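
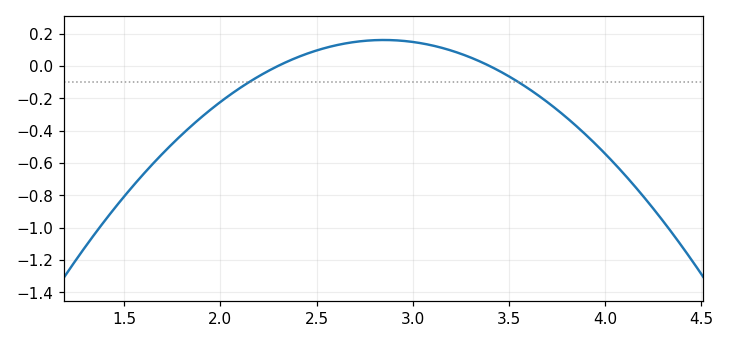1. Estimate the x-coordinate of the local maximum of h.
2.85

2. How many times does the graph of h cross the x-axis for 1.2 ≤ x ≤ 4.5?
2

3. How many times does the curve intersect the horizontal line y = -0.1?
2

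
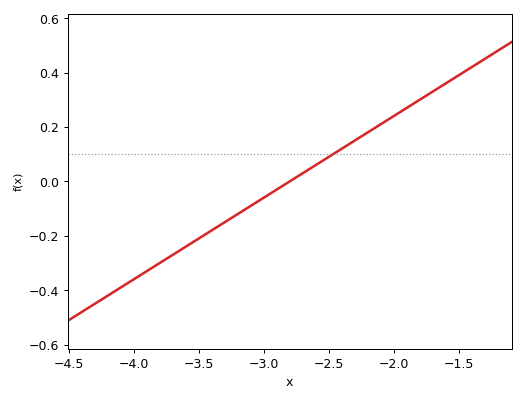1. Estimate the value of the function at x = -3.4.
-0.18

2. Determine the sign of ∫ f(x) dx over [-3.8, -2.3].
negative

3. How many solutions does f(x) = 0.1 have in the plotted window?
1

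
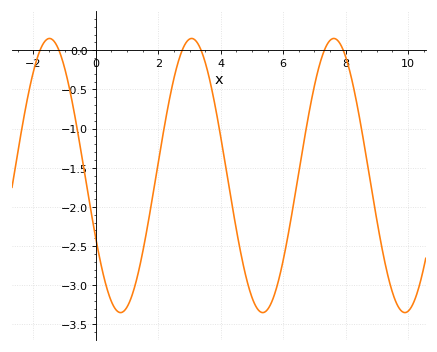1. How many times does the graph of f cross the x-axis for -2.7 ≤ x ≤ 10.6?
6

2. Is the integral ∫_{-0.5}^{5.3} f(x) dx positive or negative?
negative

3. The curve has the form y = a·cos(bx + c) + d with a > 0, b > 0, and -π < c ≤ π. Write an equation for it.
y = 1.75cos(1.38x + 2.05) - 1.6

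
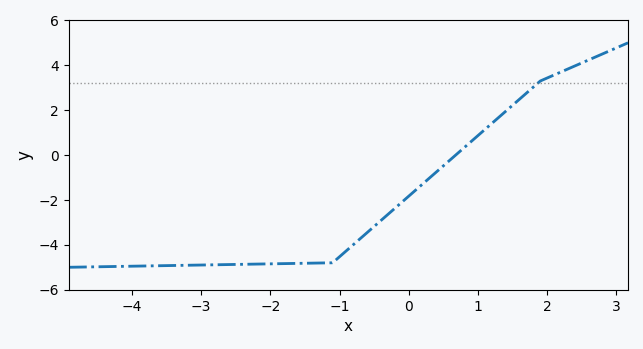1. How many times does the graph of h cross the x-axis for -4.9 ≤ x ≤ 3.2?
1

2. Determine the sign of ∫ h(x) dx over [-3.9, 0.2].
negative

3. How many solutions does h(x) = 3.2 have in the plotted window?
1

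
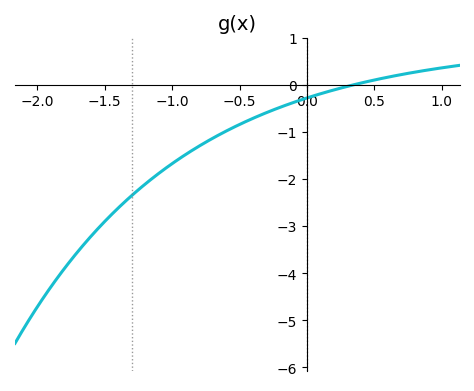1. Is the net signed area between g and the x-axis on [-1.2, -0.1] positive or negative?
negative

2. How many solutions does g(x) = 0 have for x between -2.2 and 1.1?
1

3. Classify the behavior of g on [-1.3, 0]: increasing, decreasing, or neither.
increasing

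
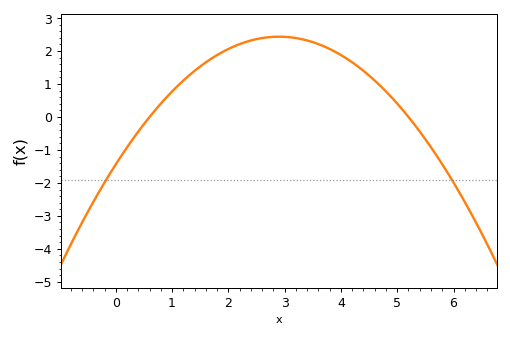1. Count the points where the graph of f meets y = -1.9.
2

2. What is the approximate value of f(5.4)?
-0.442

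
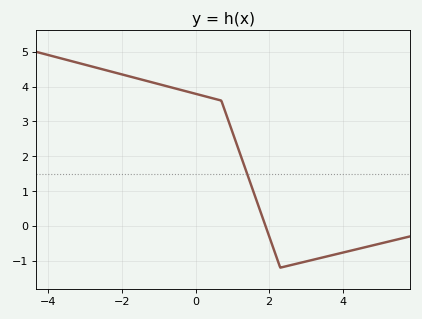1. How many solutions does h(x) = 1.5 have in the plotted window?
1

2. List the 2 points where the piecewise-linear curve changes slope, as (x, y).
(0.7, 3.6); (2.3, -1.2)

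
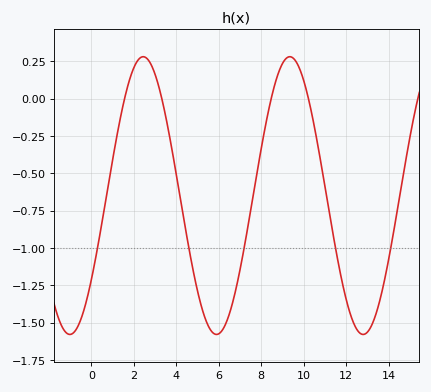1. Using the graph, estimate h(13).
-1.55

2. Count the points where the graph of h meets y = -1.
5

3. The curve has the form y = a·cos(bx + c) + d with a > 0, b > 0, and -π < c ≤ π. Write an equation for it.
y = 0.93cos(0.91x - 2.2) - 0.65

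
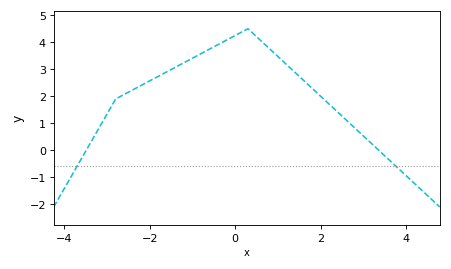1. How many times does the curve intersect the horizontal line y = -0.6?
2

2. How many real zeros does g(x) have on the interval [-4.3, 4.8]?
2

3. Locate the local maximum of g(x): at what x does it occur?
0.298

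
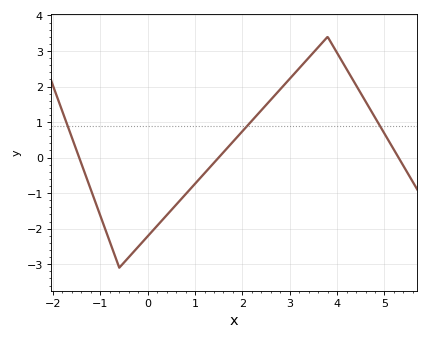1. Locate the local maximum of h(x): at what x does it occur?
3.8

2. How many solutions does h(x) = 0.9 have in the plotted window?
3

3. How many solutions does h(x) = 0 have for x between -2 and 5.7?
3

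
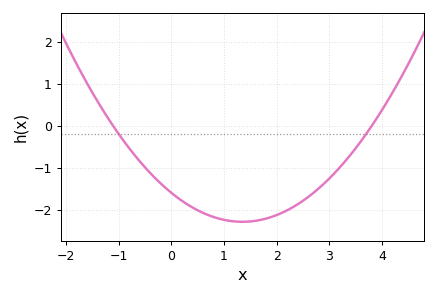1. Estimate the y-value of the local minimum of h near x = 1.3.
-2.28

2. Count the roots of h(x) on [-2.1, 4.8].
2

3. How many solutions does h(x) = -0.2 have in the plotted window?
2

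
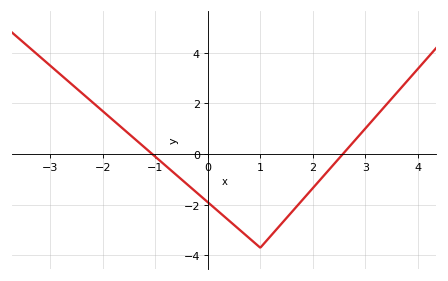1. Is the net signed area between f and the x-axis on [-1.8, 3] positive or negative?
negative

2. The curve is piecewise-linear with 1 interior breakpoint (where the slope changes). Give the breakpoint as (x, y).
(1, -3.7)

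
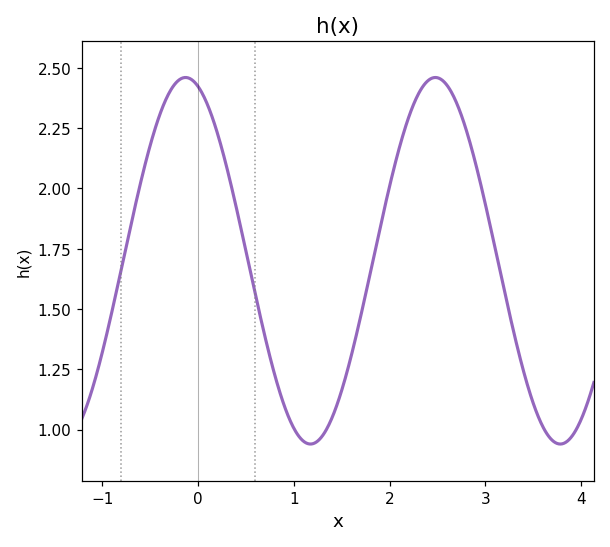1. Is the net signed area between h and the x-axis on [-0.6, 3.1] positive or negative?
positive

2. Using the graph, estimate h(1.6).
1.31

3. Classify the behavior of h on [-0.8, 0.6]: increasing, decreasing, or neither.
neither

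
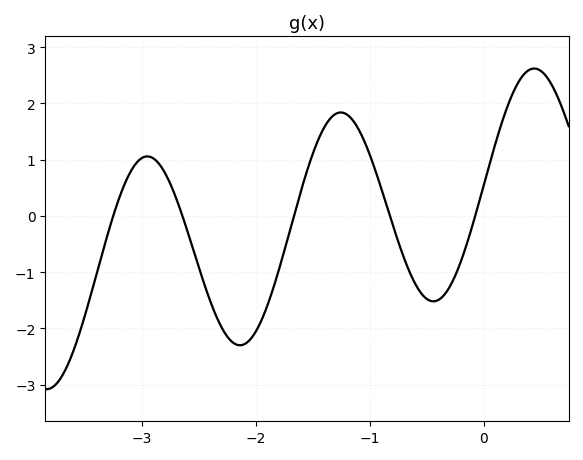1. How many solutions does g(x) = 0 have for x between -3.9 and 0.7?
5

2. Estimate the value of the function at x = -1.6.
0.5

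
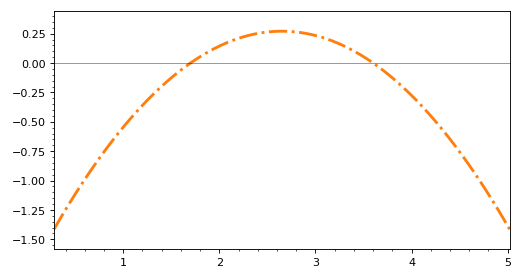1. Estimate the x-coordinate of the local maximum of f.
2.7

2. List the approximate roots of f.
1.7, 3.6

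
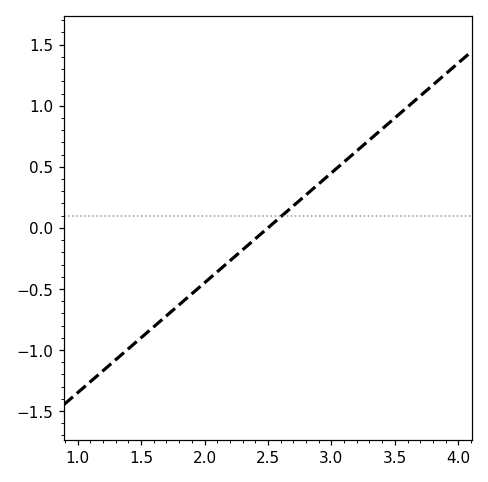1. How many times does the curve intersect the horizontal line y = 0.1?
1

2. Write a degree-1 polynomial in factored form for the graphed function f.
y = 0.9(x - 2.5)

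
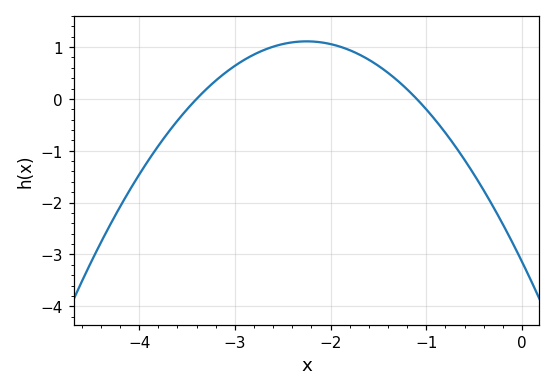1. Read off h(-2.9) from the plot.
0.756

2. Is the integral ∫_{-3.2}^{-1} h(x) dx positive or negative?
positive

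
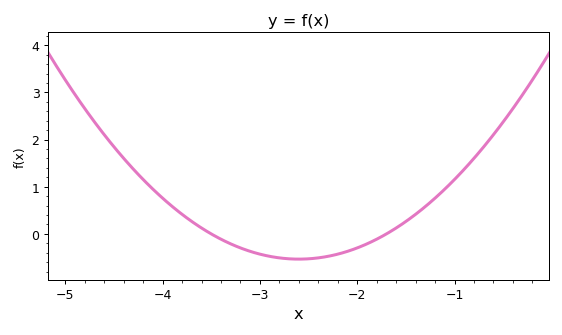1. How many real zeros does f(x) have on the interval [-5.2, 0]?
2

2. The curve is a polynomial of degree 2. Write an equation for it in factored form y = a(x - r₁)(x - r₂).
y = 0.66(x + 3.5)(x + 1.7)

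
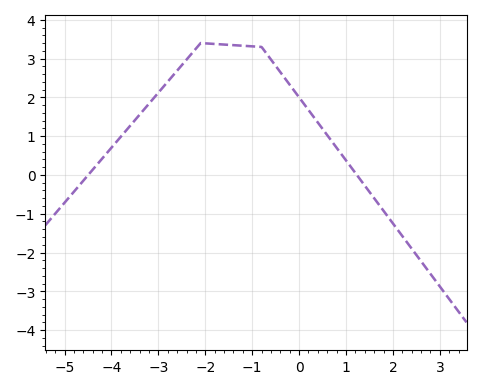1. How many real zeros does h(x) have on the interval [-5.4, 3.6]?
2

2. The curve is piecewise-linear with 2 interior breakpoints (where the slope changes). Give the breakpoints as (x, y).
(-2.1, 3.4); (-0.8, 3.3)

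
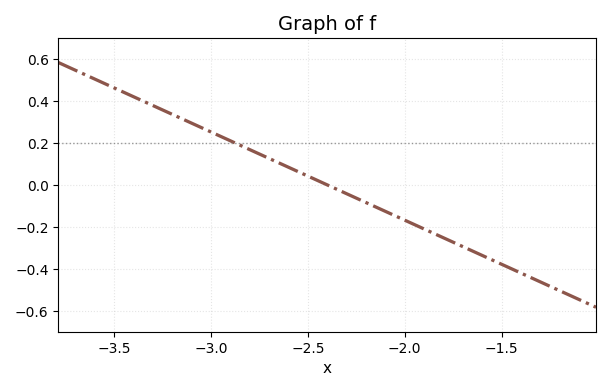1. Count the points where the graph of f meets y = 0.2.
1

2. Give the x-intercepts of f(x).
-2.4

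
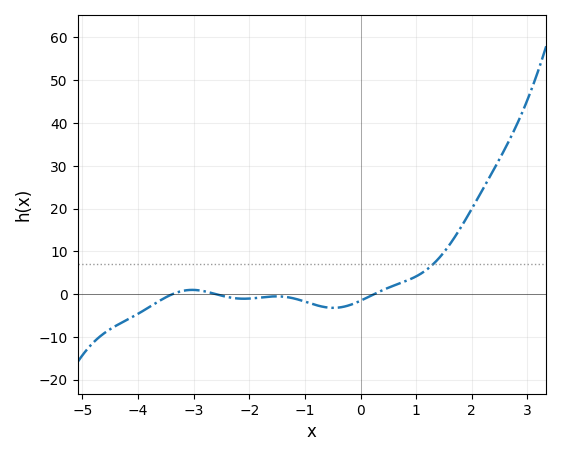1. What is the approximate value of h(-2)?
-1.06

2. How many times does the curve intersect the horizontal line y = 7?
1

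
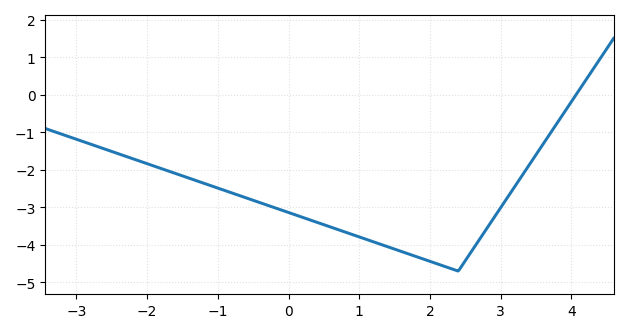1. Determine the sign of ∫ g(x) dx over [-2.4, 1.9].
negative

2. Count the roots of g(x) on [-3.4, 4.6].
1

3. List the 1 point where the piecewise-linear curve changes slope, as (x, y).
(2.4, -4.7)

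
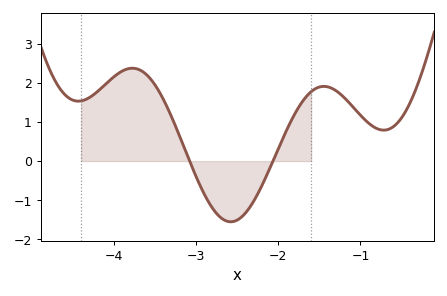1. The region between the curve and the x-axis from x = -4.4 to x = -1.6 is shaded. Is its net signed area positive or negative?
positive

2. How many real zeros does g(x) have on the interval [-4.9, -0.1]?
2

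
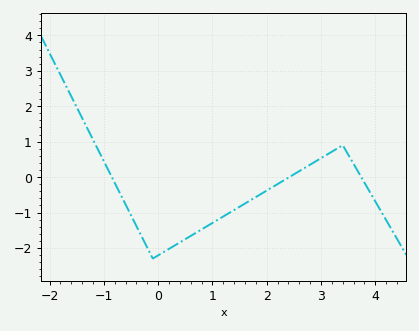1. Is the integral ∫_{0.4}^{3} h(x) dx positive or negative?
negative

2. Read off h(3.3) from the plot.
0.8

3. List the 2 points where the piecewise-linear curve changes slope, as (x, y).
(-0.1, -2.3); (3.4, 0.9)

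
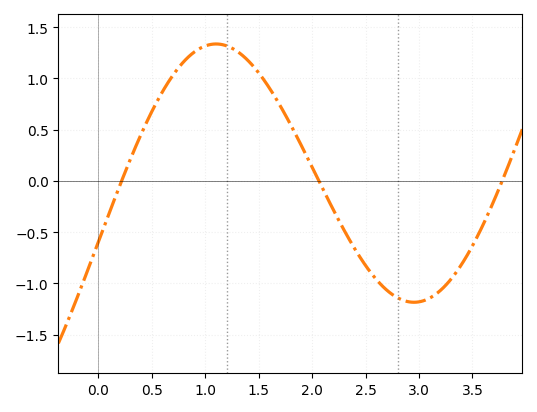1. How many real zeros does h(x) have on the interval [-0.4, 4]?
3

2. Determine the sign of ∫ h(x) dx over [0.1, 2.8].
positive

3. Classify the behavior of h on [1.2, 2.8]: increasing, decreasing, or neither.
decreasing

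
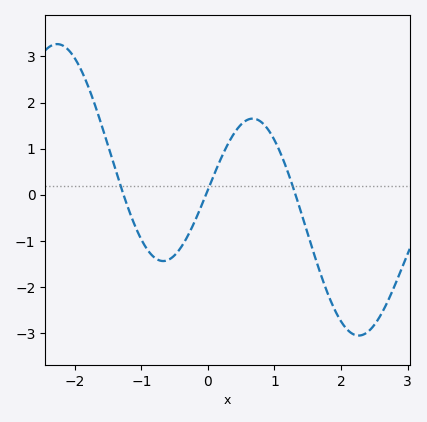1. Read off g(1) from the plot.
1.2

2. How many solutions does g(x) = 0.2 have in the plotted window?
3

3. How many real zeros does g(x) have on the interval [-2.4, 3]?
3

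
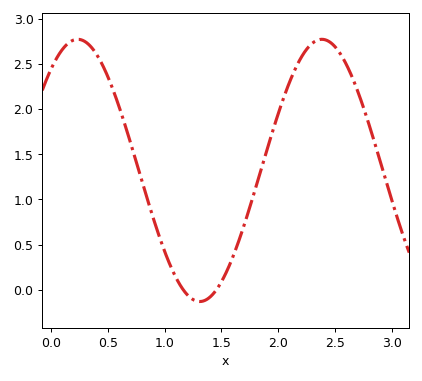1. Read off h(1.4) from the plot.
-0.08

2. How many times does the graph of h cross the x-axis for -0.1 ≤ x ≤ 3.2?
2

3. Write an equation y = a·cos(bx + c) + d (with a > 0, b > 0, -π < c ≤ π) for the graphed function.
y = 1.45cos(2.92x - 0.682) + 1.32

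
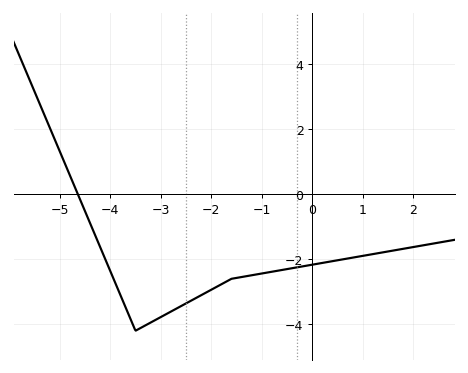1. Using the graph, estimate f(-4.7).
0.223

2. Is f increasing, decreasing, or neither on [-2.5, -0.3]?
increasing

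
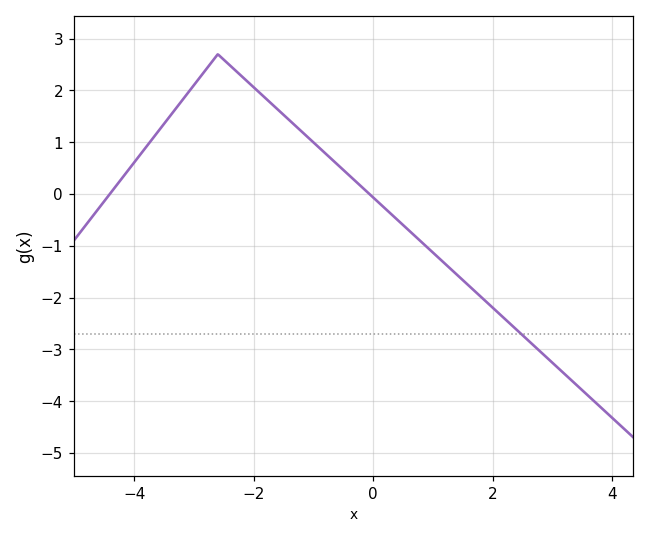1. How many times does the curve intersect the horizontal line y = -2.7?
1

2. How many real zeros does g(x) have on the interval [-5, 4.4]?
2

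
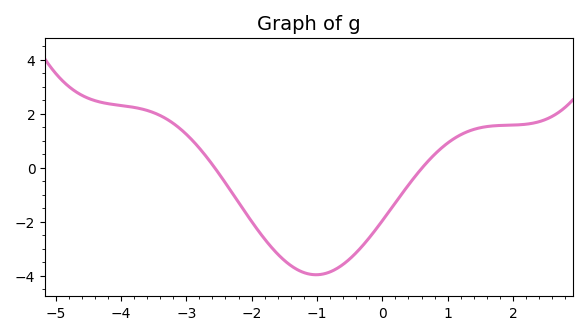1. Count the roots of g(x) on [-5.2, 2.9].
2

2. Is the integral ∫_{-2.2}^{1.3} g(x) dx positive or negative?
negative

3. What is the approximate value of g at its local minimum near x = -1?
-4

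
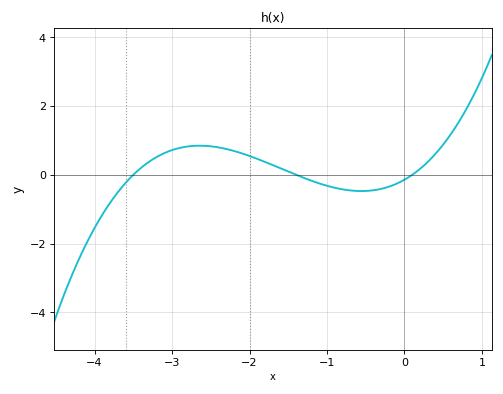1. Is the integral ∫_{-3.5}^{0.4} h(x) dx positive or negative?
positive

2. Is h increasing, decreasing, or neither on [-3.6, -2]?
neither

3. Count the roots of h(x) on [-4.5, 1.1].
3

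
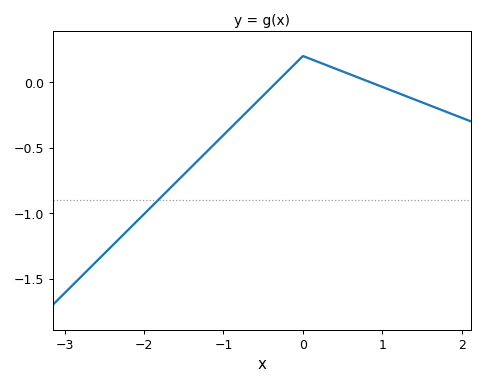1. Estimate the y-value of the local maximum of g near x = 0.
0.2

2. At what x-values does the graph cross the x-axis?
-0.331, 0.847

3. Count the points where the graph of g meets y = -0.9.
1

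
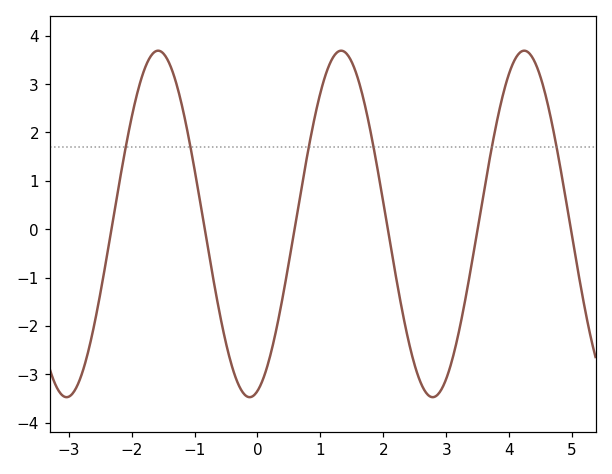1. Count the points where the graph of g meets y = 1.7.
6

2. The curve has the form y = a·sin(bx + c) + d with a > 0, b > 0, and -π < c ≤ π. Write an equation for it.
y = 3.58sin(2.16x - 1.3) + 0.11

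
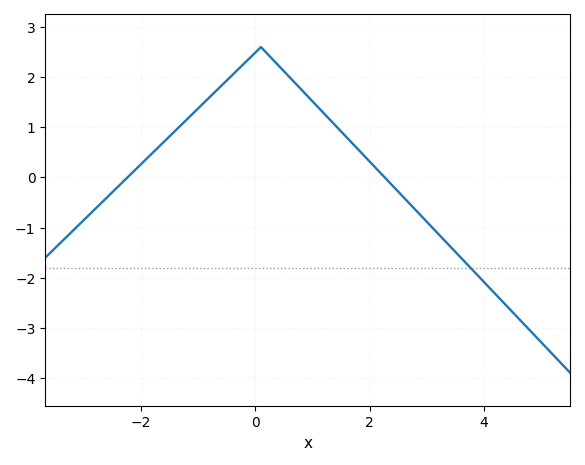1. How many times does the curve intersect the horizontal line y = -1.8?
1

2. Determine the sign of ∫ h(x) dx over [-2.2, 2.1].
positive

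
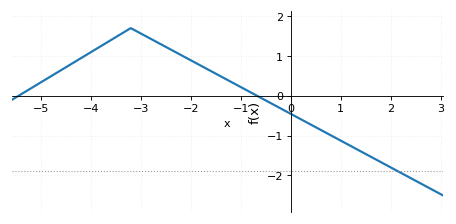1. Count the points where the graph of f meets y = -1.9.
1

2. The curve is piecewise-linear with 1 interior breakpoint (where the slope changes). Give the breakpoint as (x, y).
(-3.2, 1.7)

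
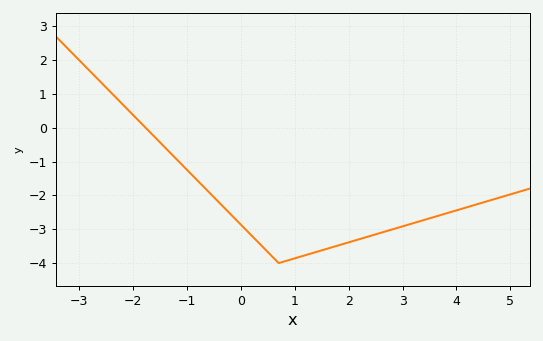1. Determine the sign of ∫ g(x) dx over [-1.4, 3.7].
negative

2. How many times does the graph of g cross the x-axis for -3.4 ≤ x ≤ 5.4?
1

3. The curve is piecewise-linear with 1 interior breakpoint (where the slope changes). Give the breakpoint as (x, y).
(0.7, -4)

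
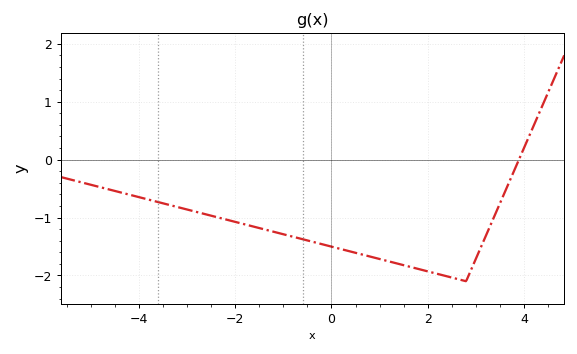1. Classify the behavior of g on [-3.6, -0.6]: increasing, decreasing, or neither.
decreasing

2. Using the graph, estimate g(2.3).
-2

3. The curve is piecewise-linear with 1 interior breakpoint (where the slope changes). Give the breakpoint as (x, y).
(2.8, -2.1)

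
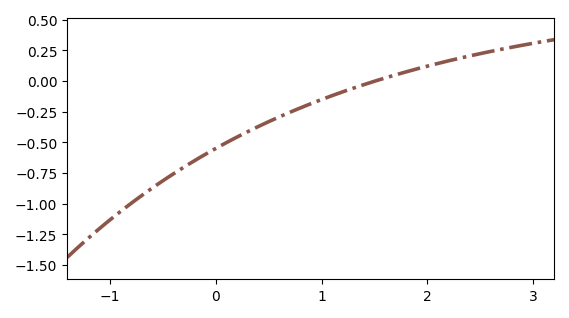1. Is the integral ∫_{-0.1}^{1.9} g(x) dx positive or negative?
negative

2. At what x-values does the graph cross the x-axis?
1.5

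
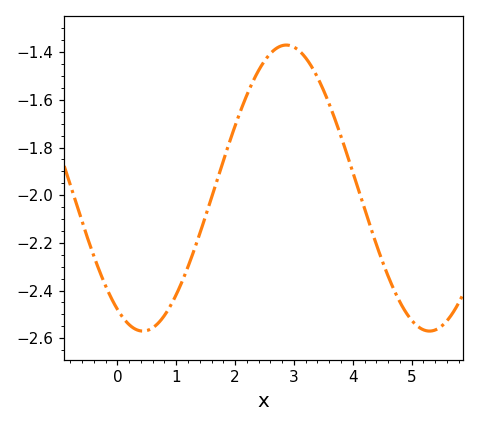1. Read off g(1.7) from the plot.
-1.94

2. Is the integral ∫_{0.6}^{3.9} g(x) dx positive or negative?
negative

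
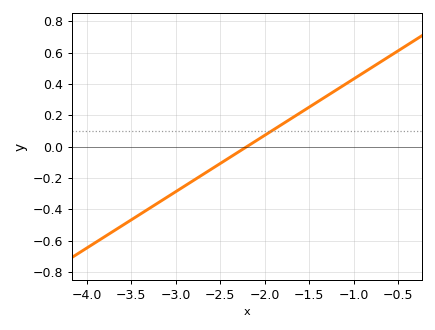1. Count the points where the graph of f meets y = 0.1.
1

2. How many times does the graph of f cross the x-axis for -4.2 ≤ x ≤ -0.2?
1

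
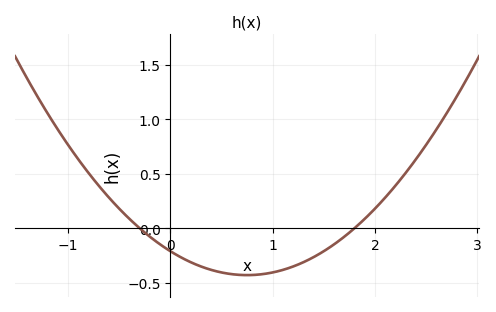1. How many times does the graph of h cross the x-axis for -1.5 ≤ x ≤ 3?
2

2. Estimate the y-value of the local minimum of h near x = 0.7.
-0.43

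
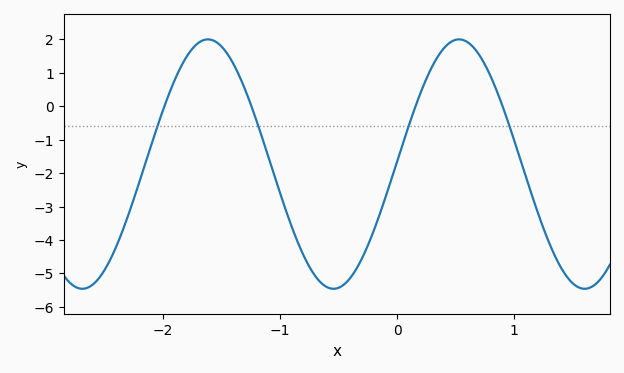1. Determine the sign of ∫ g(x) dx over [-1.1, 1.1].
negative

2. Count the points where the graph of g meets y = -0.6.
4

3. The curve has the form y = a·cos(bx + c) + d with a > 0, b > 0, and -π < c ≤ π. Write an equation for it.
y = 3.73cos(2.9x - 1.6) - 1.73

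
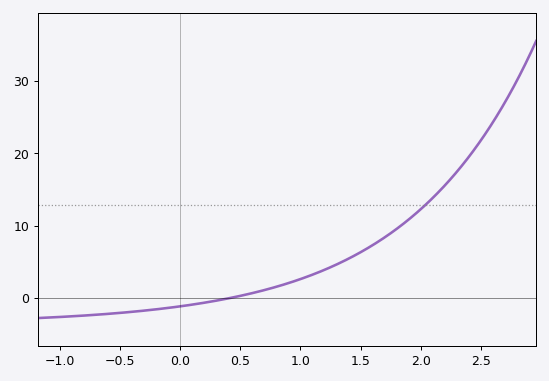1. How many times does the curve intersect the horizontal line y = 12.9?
1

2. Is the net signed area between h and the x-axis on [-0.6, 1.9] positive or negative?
positive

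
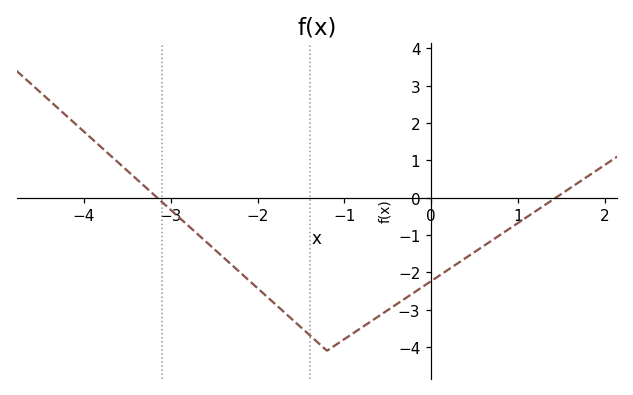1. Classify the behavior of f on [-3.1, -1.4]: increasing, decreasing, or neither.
decreasing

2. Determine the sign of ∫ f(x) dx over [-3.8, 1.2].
negative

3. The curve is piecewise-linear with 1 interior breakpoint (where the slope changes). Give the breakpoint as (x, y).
(-1.2, -4.1)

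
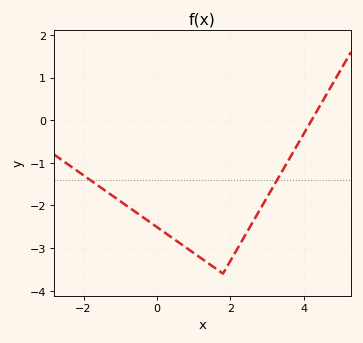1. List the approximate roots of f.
4.2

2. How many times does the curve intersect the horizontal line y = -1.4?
2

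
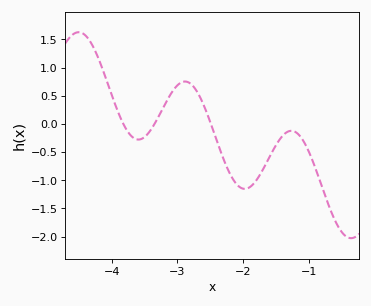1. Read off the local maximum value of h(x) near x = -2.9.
0.752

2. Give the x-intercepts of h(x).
-3.82, -3.35, -2.49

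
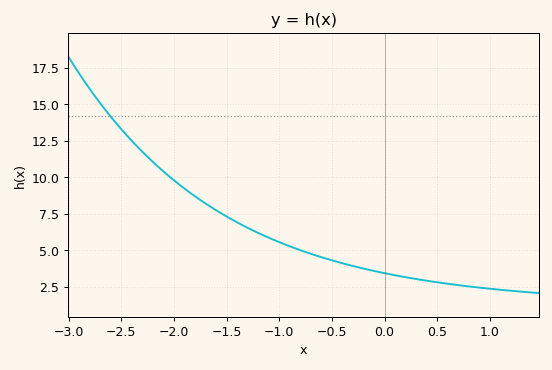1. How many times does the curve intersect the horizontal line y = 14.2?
1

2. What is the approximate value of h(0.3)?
3.03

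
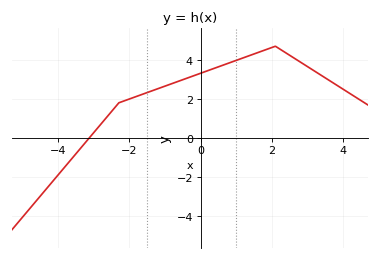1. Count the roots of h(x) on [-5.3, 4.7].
1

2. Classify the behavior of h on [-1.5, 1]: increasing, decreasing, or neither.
increasing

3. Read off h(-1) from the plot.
2.66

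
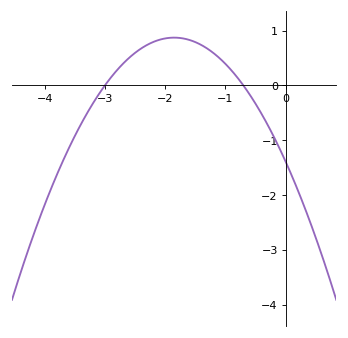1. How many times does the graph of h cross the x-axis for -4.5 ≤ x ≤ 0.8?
2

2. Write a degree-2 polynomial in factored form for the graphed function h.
y = -0.66(x + 3)(x + 0.7)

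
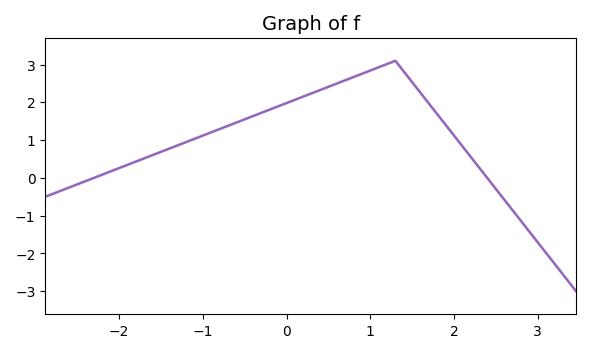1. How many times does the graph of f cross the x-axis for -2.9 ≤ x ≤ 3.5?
2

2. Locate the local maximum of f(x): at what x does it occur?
1.3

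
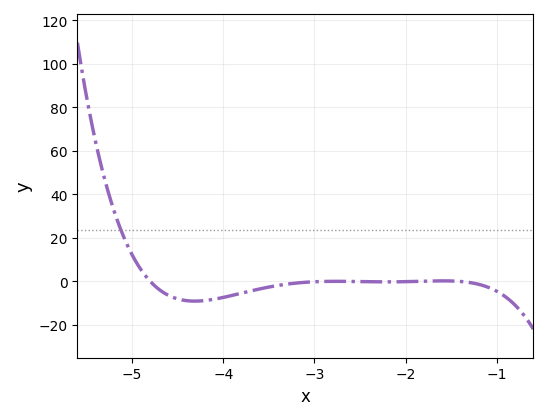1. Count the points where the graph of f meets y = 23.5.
1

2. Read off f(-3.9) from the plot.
-6.38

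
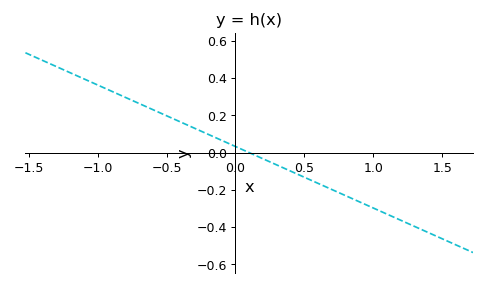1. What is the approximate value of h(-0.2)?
0.099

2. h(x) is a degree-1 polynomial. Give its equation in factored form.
y = -0.33(x - 0.1)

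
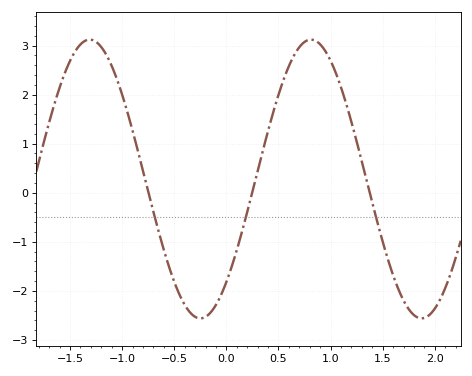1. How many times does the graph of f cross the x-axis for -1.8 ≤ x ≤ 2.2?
3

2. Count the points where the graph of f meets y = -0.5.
3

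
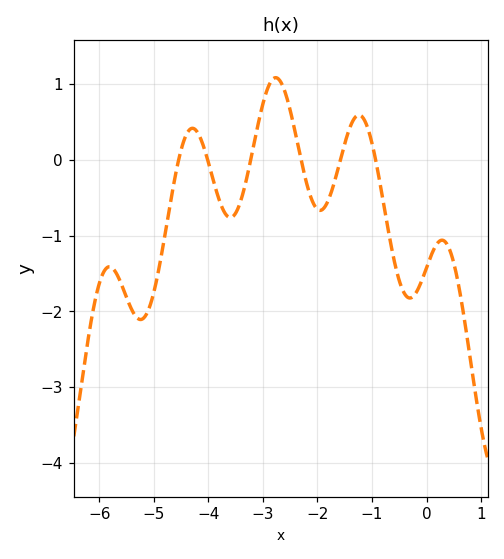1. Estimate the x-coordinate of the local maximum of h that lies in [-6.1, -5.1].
-5.81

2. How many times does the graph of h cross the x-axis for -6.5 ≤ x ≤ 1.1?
6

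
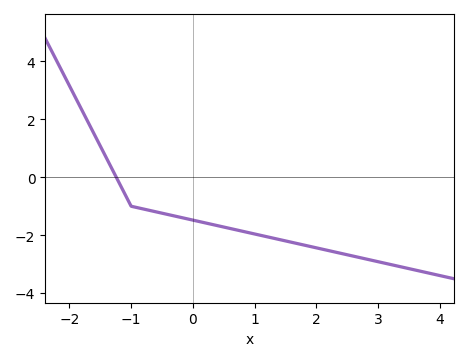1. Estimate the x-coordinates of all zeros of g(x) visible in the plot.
-1.24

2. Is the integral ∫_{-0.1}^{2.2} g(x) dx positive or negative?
negative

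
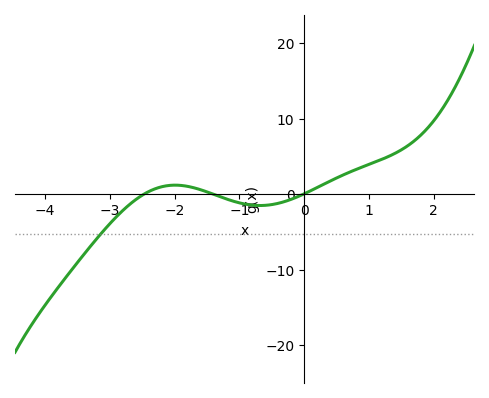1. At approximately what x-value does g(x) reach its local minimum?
-0.7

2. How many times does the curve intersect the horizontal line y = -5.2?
1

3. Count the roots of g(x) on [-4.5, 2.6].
3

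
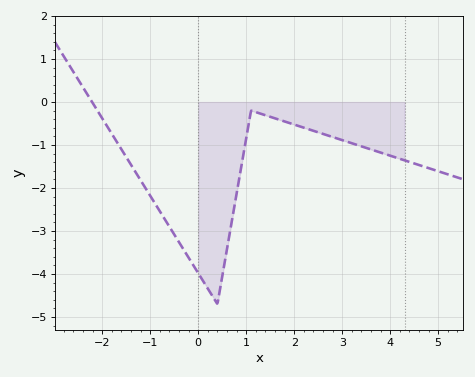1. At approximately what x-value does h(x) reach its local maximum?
1.2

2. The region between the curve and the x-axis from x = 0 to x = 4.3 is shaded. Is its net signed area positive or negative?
negative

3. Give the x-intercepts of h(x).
-2.2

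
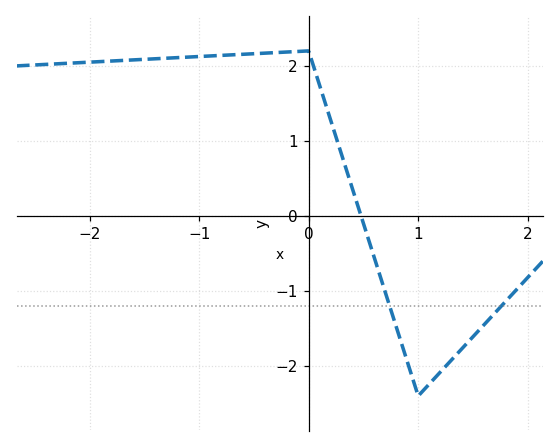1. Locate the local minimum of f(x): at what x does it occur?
1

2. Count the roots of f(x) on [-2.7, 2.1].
1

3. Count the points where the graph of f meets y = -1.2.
2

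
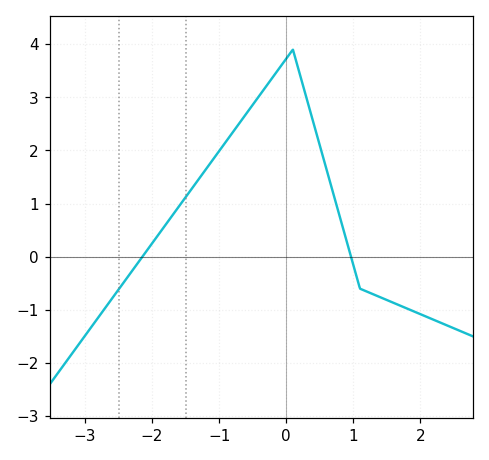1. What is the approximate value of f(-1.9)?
0.4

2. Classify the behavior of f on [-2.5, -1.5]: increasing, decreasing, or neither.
increasing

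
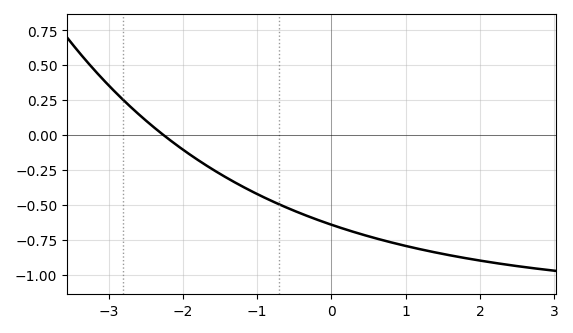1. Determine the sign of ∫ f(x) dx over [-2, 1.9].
negative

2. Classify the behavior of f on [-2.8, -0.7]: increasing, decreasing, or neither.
decreasing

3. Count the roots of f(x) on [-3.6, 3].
1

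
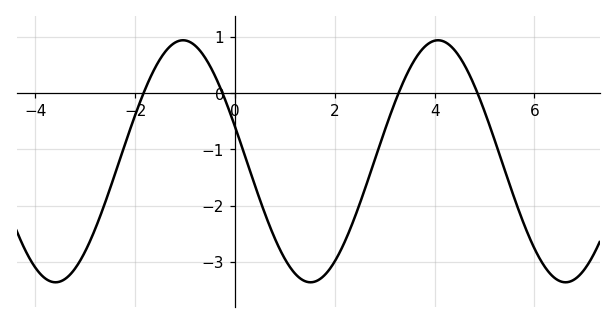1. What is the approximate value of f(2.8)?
-1.2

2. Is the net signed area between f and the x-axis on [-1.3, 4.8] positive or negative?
negative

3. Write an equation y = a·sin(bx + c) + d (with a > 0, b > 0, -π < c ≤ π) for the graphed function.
y = 2.15sin(1.2x + 2.8) - 1.21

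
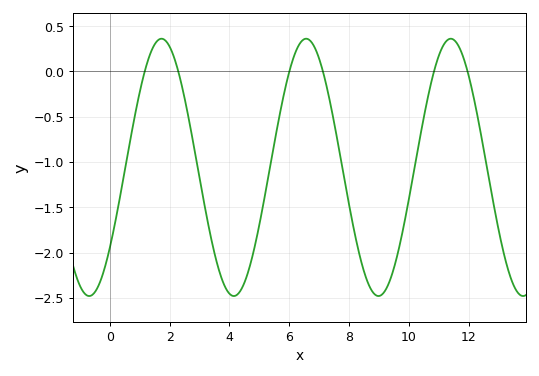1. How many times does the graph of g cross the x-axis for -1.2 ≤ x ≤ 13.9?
6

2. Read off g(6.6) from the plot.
0.358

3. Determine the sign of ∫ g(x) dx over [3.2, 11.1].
negative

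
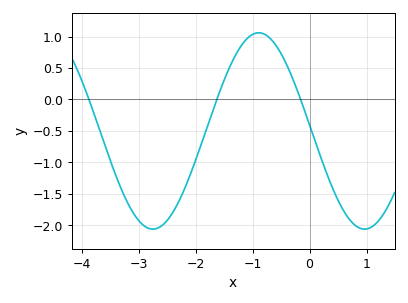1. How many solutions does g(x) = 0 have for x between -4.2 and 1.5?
3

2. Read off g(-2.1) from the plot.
-1.2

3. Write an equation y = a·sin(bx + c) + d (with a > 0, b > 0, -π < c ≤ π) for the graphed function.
y = 1.56sin(1.69x + 3.08) - 0.5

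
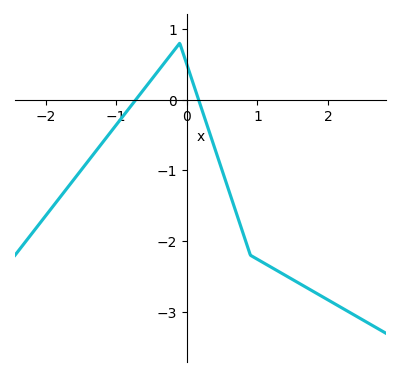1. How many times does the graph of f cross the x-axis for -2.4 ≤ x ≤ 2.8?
2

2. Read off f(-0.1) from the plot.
0.8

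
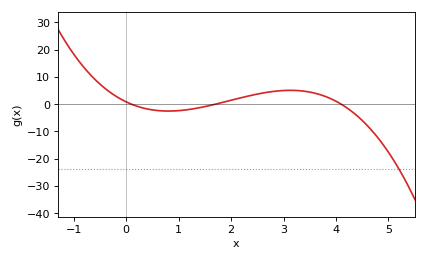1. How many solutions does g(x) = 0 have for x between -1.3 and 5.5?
3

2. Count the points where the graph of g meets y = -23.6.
1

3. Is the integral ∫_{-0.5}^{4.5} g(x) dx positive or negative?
positive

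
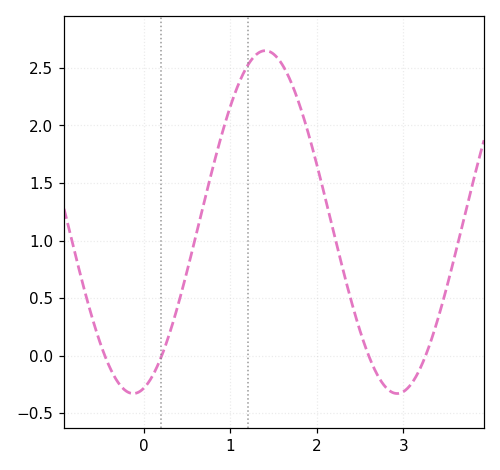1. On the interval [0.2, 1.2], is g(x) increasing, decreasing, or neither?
increasing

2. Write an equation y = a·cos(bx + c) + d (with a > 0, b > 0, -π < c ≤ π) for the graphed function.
y = 1.49cos(2.06x - 2.89) + 1.16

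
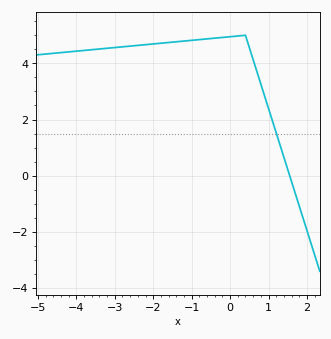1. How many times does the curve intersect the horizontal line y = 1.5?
1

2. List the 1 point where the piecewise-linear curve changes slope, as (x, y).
(0.4, 5)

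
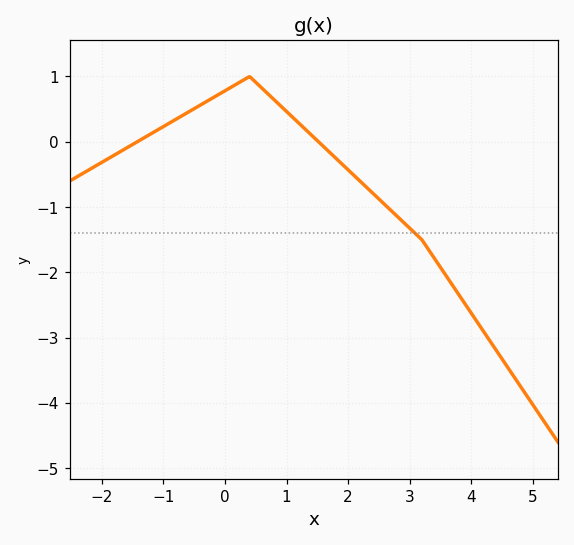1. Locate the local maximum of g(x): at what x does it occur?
0.4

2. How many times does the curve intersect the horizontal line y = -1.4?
1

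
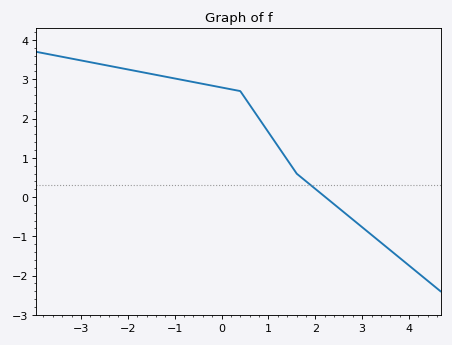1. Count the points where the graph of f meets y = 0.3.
1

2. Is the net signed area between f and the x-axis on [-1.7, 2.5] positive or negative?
positive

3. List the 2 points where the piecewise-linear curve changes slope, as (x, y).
(0.4, 2.7); (1.6, 0.6)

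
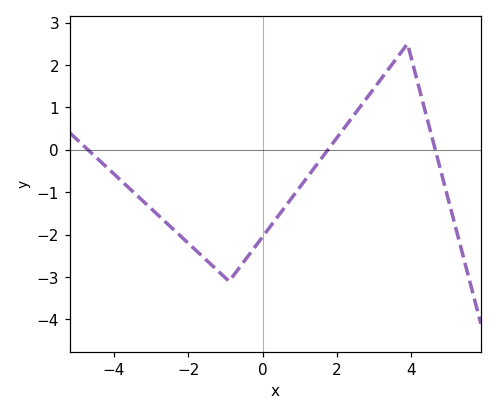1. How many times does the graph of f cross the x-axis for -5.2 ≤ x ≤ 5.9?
3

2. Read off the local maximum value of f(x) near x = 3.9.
2.5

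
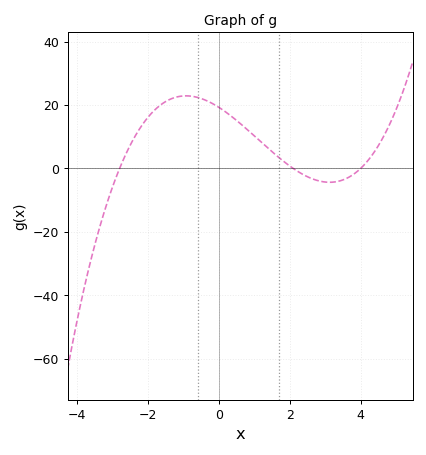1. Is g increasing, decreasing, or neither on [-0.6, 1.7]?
decreasing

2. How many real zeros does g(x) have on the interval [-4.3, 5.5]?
3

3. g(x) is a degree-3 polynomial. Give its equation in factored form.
y = 0.82(x + 2.8)(x - 2.1)(x - 4)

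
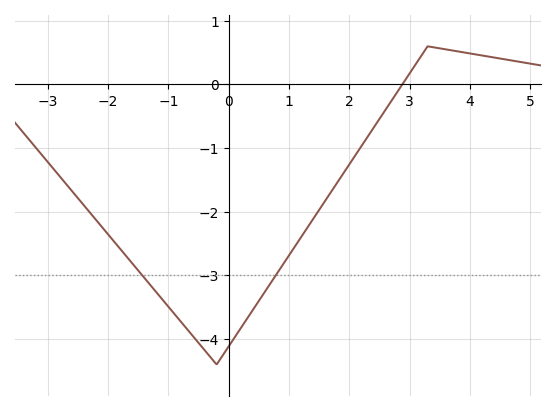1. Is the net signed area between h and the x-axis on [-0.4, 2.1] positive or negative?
negative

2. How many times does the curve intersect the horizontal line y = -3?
2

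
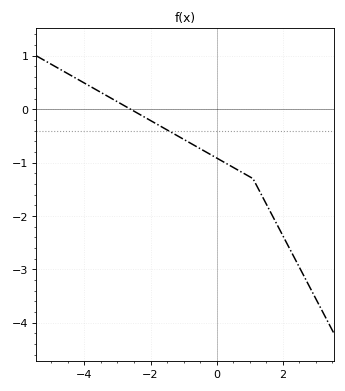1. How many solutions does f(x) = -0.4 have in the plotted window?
1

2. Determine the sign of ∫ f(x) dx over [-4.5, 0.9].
negative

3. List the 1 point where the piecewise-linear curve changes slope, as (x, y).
(1.1, -1.3)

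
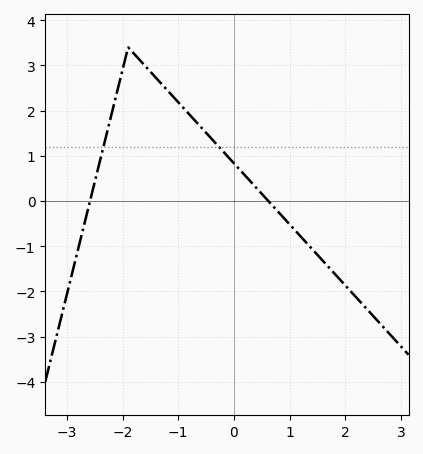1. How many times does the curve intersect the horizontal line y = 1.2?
2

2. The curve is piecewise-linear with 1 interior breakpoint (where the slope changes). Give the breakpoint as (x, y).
(-1.9, 3.4)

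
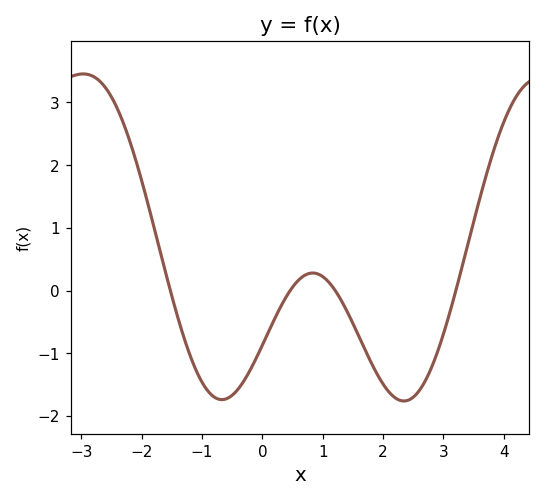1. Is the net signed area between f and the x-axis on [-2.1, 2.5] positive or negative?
negative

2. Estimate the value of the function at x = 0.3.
-0.264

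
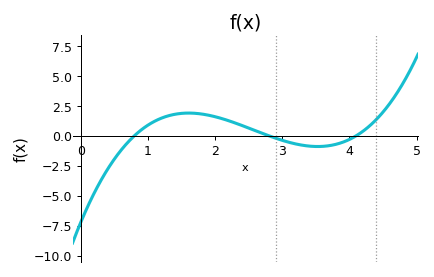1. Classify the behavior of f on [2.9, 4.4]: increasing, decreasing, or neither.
neither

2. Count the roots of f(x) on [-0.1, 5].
3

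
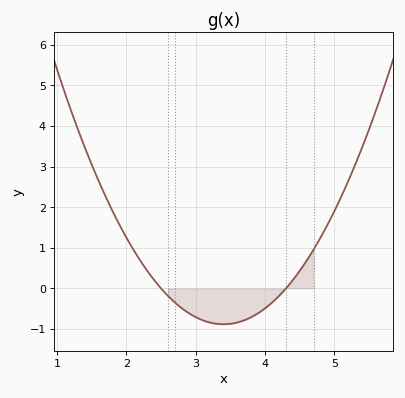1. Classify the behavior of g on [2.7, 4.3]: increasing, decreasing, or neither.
neither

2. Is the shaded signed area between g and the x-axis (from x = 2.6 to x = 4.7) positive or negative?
negative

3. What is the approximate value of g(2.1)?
0.959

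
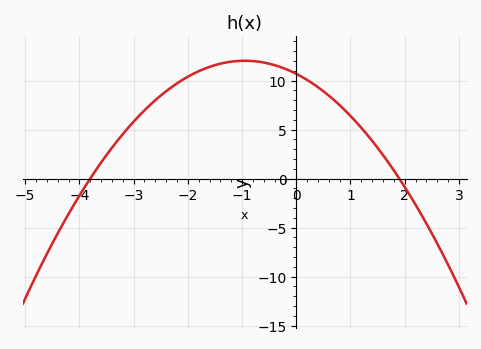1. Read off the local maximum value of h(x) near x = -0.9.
12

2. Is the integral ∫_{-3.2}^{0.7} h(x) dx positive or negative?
positive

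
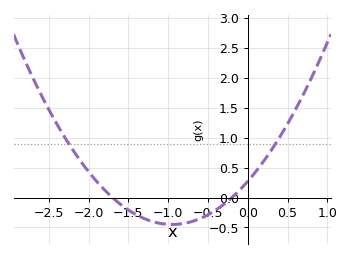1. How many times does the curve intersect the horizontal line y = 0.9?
2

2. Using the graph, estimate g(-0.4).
-0.2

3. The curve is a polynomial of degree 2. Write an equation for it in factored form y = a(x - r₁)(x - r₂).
y = 0.8(x + 1.7)(x + 0.2)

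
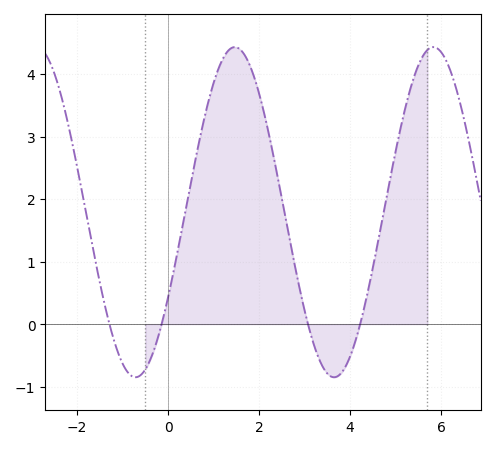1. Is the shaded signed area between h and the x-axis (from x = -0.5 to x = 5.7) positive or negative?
positive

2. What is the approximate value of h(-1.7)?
1.4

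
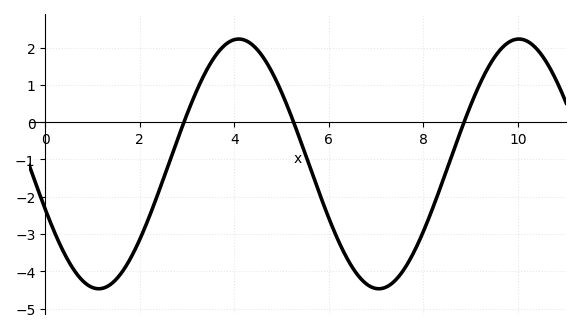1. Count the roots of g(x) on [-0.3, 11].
3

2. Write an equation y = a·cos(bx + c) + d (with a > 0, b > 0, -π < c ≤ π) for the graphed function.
y = 3.35cos(1.06x + 1.94) - 1.12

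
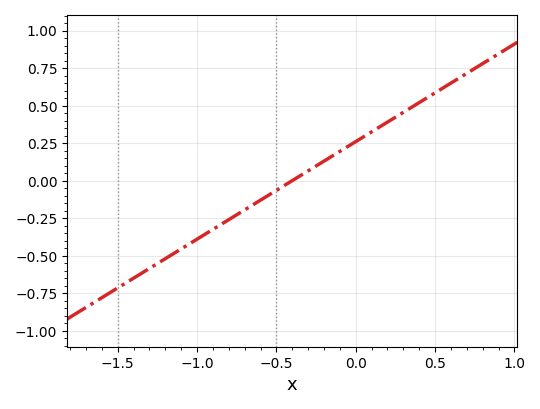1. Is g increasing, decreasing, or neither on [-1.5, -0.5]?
increasing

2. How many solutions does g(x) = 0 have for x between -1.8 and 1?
1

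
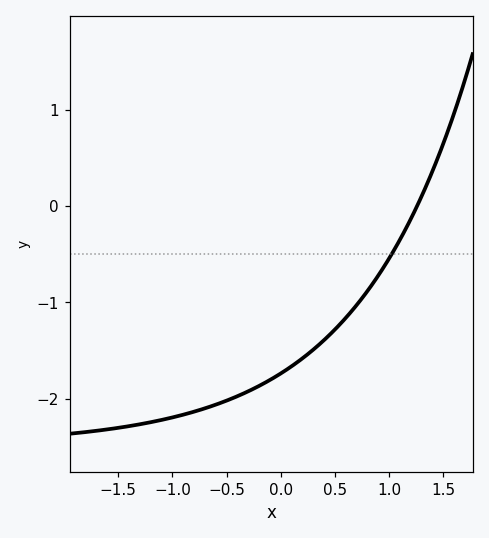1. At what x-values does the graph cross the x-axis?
1.26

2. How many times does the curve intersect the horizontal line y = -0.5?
1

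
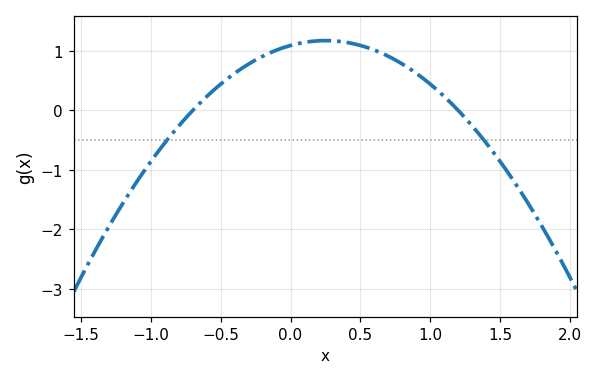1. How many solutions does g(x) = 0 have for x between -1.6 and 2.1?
2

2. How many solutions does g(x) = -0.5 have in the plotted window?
2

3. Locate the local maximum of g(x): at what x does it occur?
0.25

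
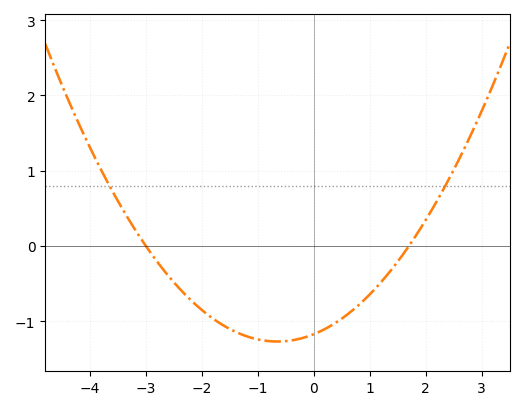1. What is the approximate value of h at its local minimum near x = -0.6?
-1.3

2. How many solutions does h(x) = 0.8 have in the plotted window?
2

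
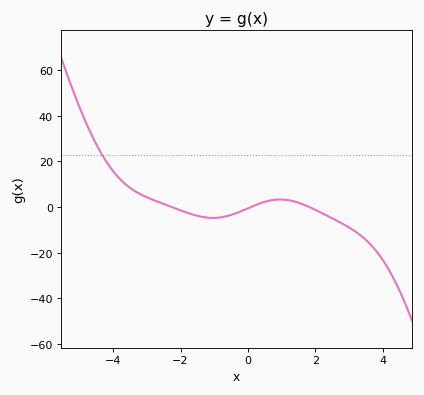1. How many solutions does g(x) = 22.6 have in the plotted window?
1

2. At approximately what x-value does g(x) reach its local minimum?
-1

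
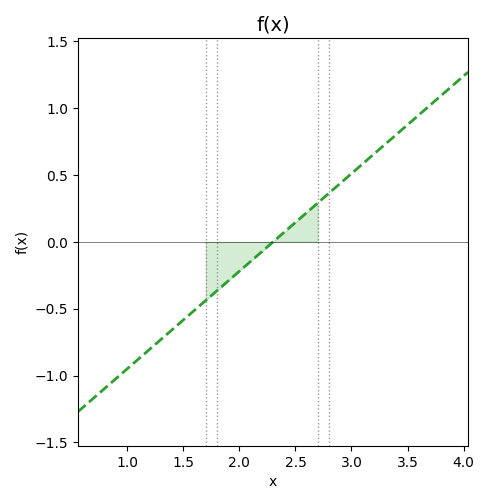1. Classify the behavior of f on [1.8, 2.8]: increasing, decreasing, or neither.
increasing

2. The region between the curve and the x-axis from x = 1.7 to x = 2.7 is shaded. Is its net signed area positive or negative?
negative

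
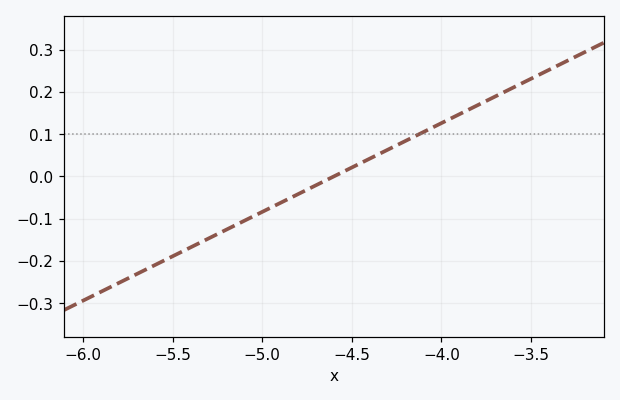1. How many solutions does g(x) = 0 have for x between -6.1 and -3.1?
1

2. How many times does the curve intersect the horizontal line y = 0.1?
1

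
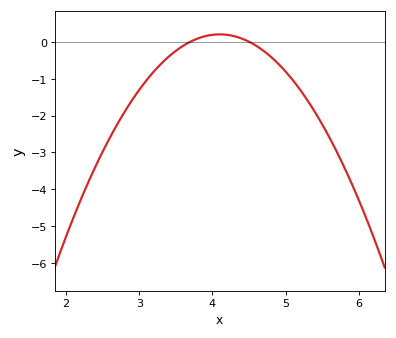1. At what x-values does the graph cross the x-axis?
3.7, 4.5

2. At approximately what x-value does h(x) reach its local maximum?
4.1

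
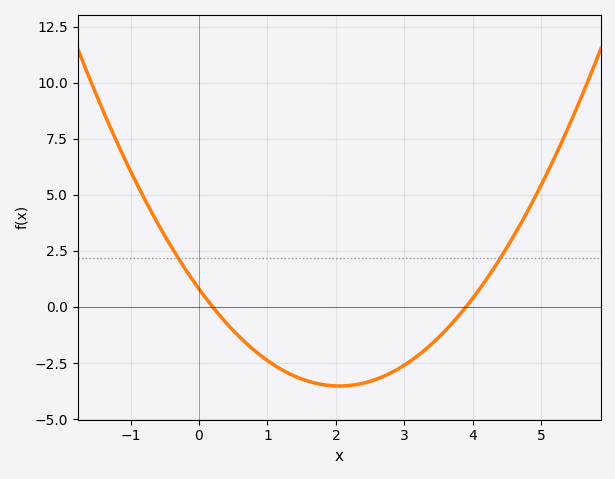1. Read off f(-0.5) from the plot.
3.17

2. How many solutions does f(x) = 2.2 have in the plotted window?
2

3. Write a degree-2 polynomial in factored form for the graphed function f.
y = 1.03(x - 0.2)(x - 3.9)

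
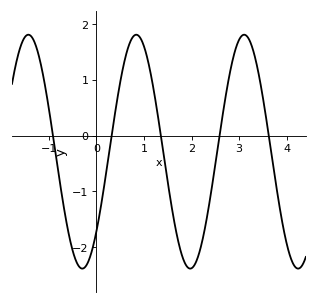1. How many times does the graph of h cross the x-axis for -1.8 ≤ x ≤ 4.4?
5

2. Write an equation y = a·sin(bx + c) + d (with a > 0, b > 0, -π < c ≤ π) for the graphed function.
y = 2.1sin(2.77x - 0.752) - 0.29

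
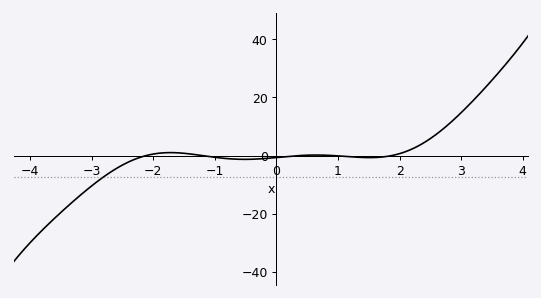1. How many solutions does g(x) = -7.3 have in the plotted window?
1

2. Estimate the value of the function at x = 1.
0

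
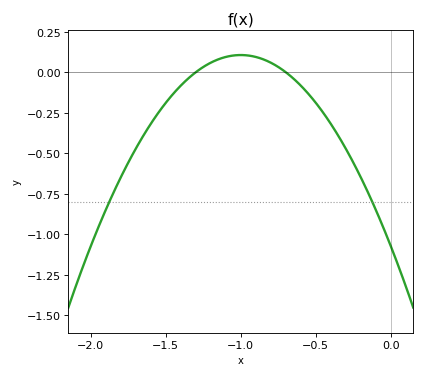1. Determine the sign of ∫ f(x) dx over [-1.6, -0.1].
negative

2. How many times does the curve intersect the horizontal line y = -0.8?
2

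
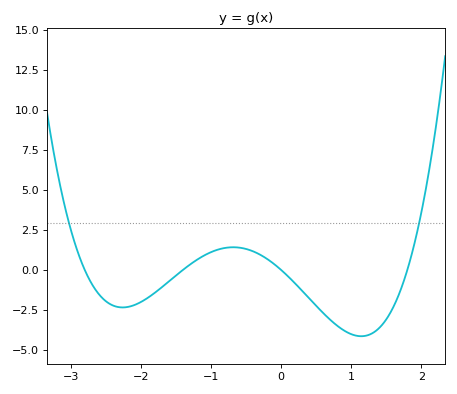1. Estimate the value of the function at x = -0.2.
0.686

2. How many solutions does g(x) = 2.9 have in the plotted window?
2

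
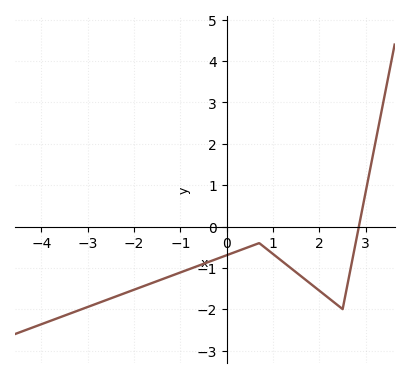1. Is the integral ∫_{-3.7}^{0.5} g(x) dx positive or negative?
negative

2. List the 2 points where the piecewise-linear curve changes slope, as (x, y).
(0.7, -0.4); (2.5, -2)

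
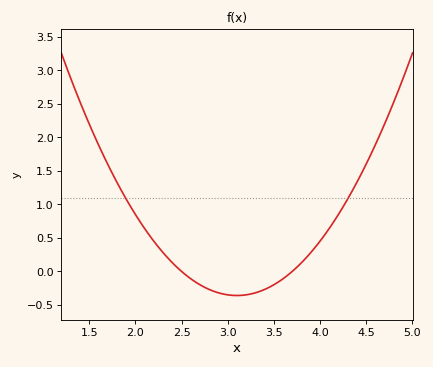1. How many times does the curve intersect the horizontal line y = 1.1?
2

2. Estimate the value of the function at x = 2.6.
-0.11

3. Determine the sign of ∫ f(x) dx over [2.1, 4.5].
positive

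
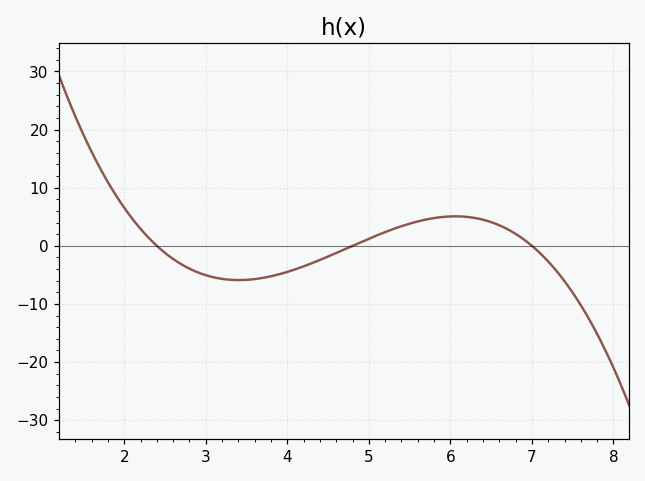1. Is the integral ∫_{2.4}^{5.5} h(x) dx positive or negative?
negative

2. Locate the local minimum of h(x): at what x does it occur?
3.41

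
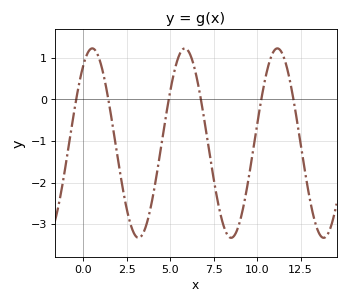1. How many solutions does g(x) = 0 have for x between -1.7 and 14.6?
6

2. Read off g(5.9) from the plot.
1.22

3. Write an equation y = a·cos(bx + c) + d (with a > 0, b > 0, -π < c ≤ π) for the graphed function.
y = 2.28cos(1.18x - 0.6) - 1.05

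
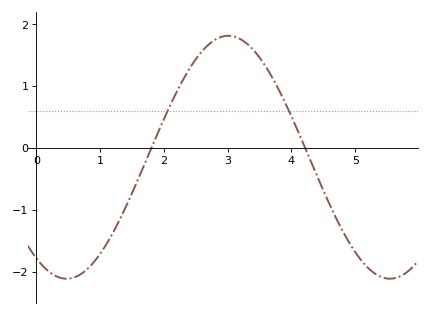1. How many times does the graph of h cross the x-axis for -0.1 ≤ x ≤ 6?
2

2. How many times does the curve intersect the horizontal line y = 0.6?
2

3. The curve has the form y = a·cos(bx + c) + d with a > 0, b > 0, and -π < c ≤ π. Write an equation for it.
y = 1.96cos(1.2x + 2.6) - 0.15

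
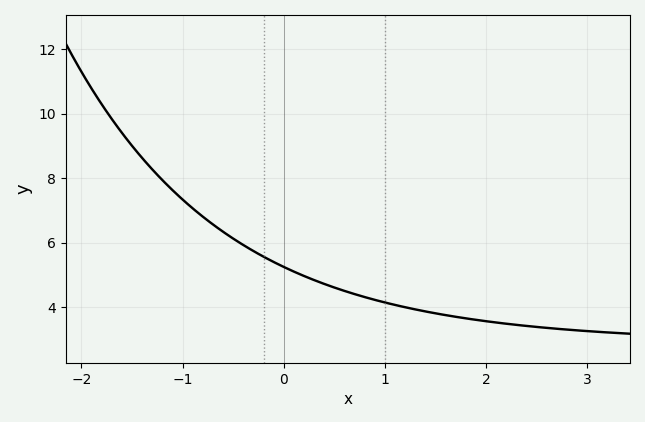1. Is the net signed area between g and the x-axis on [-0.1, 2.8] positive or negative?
positive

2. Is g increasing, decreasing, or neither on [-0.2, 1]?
decreasing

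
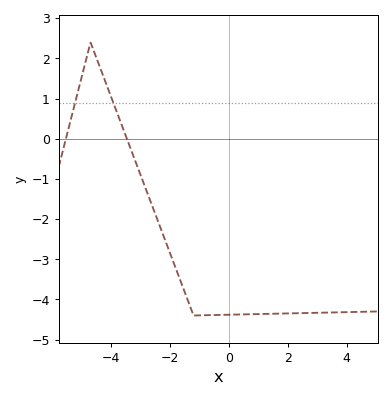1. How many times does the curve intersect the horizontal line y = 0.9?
2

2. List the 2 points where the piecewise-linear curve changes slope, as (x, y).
(-4.7, 2.4); (-1.2, -4.4)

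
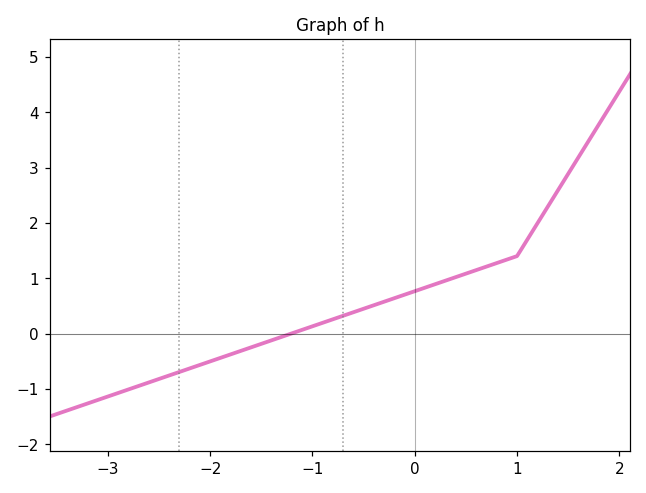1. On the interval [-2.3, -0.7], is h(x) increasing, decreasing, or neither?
increasing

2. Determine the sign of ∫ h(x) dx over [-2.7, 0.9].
positive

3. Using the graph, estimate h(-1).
0.13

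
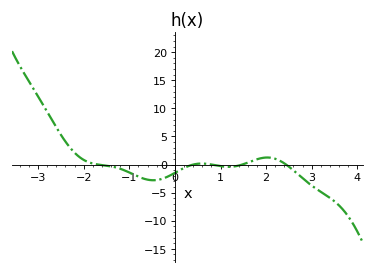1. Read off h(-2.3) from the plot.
3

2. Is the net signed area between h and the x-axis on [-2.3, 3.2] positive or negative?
negative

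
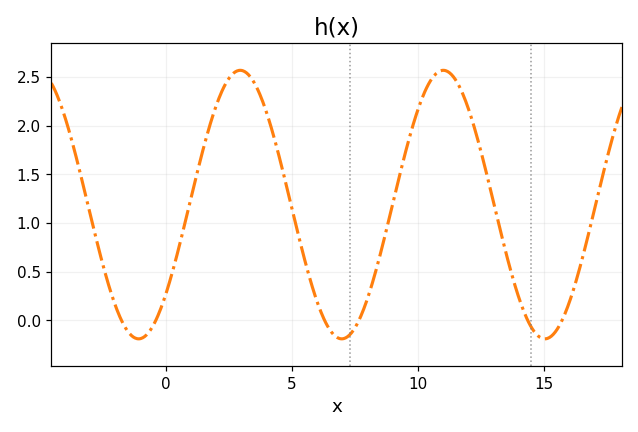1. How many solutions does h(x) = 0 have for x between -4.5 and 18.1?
6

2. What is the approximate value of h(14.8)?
-0.167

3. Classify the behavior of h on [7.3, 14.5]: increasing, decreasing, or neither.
neither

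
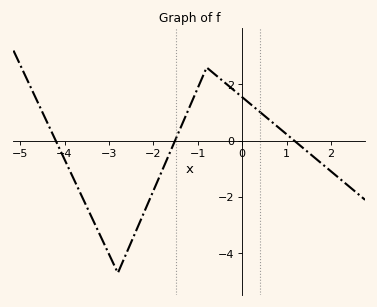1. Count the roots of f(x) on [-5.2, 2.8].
3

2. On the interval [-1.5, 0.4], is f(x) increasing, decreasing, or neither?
neither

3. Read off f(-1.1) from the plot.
1.6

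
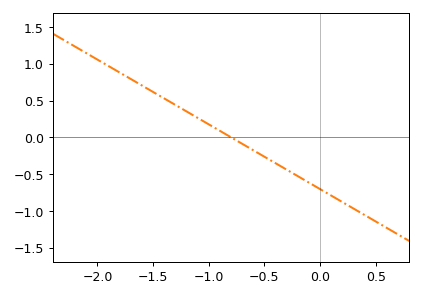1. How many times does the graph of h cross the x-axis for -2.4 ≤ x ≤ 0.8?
1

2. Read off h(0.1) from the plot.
-0.792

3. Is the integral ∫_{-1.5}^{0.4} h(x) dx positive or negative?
negative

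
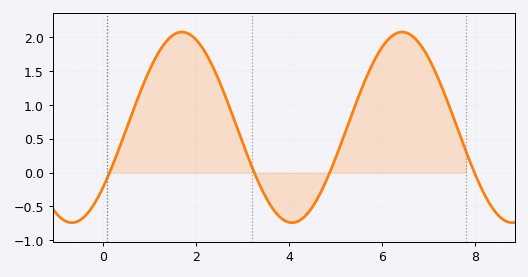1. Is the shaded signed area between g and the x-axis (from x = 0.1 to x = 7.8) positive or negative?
positive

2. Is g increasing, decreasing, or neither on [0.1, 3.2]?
neither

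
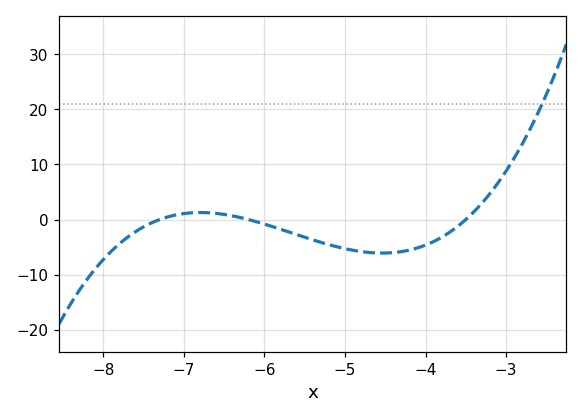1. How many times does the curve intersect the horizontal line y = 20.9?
1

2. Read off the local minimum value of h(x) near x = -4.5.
-6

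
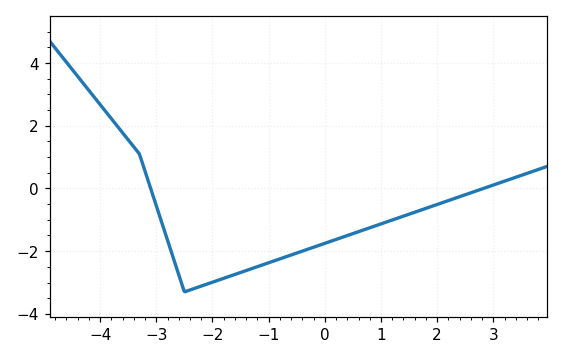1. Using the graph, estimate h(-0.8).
-2.25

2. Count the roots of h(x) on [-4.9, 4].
2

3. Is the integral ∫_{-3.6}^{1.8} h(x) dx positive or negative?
negative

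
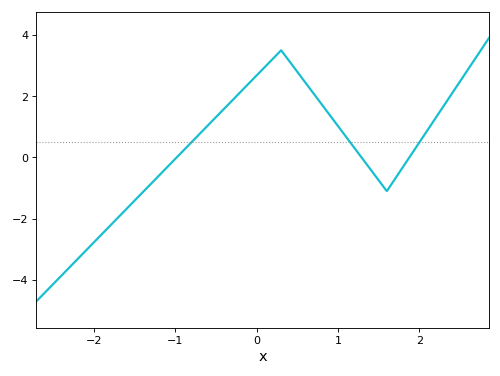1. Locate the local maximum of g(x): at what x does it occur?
0.3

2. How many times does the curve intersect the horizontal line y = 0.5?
3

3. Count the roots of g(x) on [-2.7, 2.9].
3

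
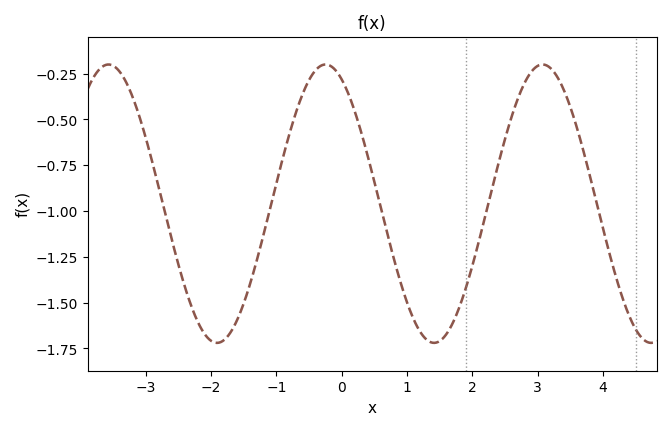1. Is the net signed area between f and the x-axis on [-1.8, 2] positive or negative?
negative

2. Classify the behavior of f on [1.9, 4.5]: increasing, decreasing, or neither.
neither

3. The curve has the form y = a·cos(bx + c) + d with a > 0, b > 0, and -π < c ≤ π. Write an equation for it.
y = 0.76cos(1.89x + 0.47) - 0.96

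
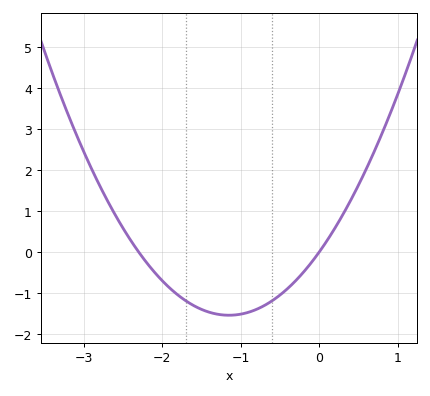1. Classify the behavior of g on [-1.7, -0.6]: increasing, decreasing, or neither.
neither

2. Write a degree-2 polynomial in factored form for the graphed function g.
y = 1.17(x + 2.3)(x - 0)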